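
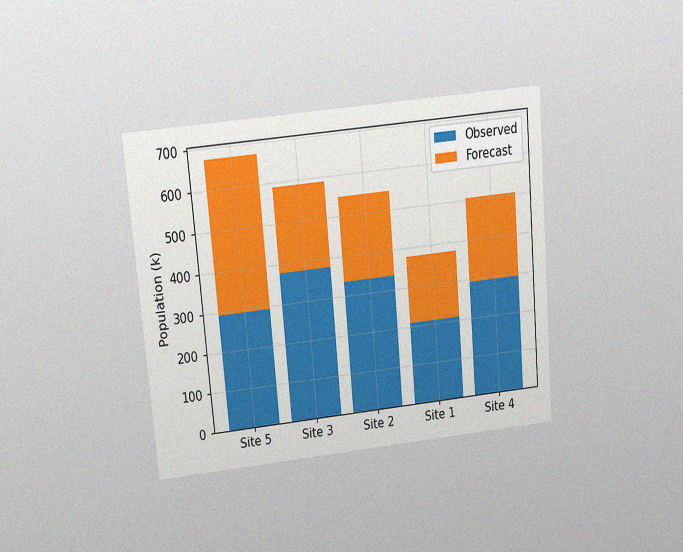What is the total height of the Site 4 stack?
504k

The chart is tilted about 5° counter-clockwise and viewed slightly from above, with some photo noise. The Site 4 stack's top reaches 504k on the y-axis.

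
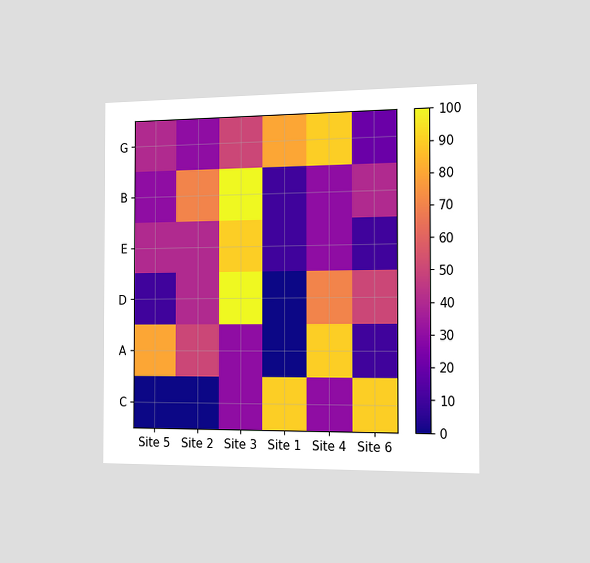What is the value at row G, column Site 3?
The chart is viewed slightly from the right. Matching cell (G, Site 3) against the colorbar gives 50.

50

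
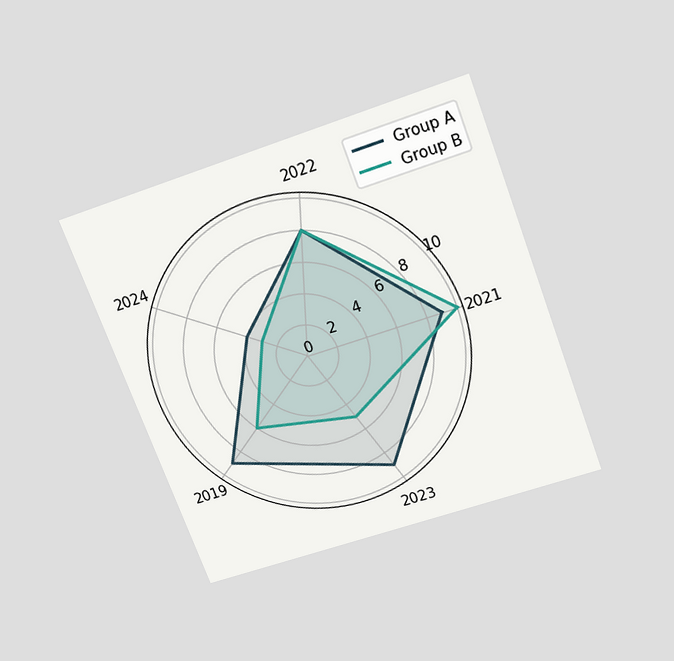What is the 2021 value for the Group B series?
10

The chart is tilted about 20° counter-clockwise and viewed slightly from above. On the 2021 axis, Group B reaches 10.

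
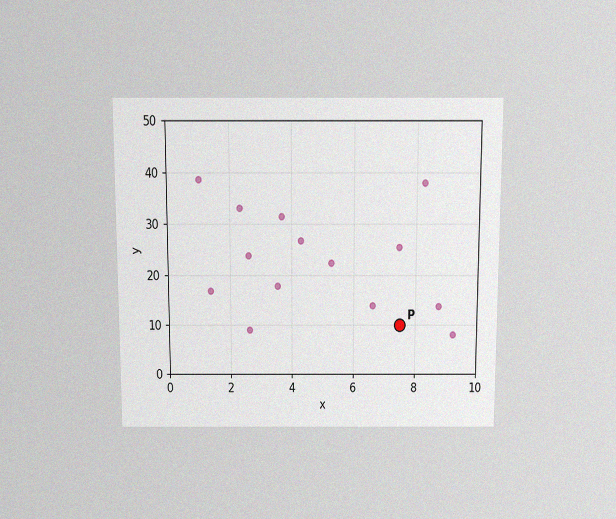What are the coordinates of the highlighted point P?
(7.5, 10)

The chart is viewed slightly from above, with some photo noise. Following the gridlines from P to each axis, P sits at (7.5, 10).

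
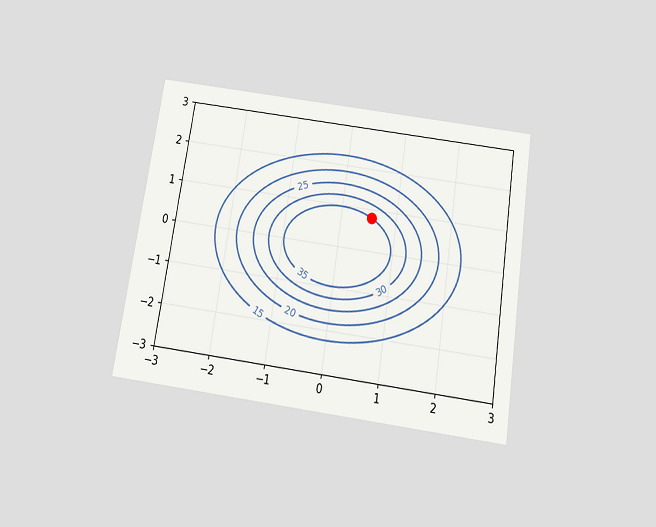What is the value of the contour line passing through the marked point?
The chart is tilted about 9° clockwise and viewed slightly from below. The marked point sits on the contour labelled 35.

35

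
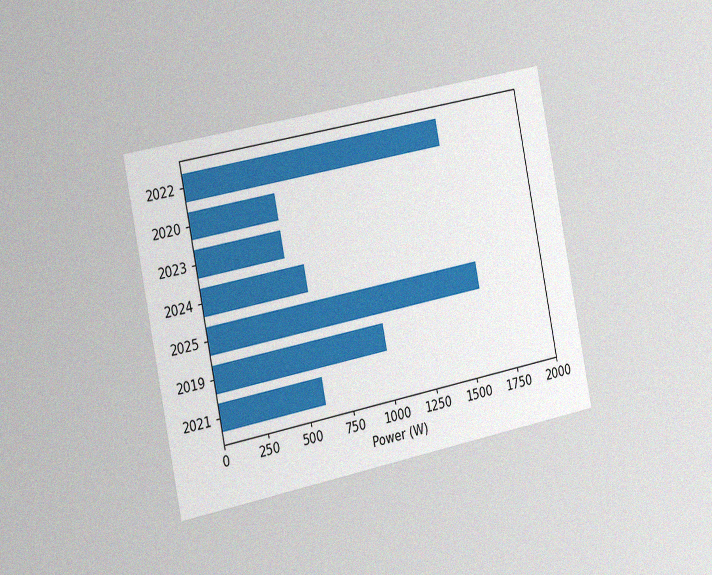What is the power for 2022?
1500W

The chart is tilted about 11° counter-clockwise and viewed slightly from the left, with some photo noise. Reading along the chart's x-axis, the 2022 bar reaches 1500W.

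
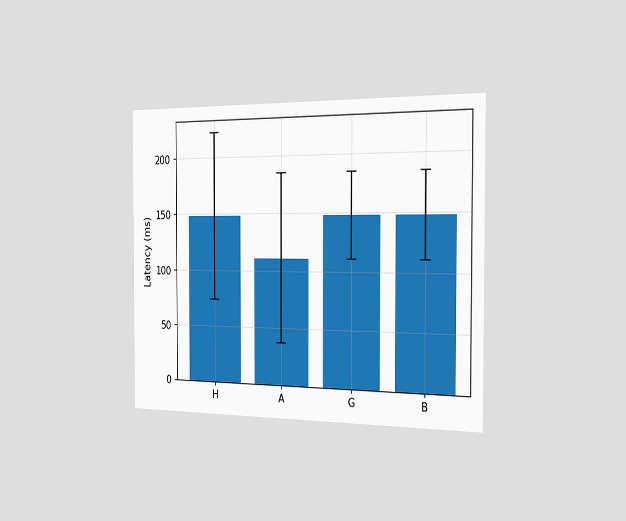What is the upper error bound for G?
The chart is viewed slightly from the right. The G bar's upper whisker reaches 185ms.

185ms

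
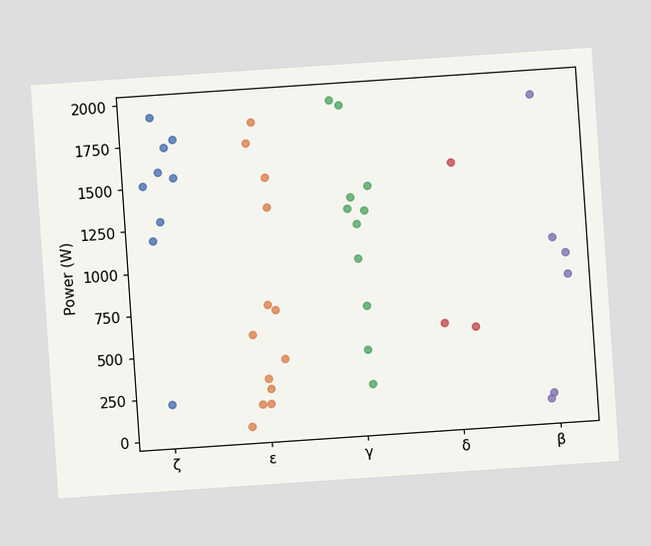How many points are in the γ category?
The chart is tilted about 4° counter-clockwise. Counting the markers in the γ column gives 11.

11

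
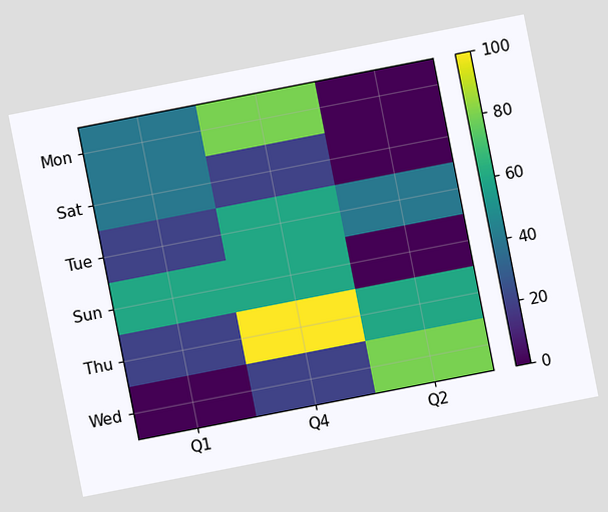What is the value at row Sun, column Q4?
The chart is tilted about 11° counter-clockwise. Matching cell (Sun, Q4) against the colorbar gives 60.

60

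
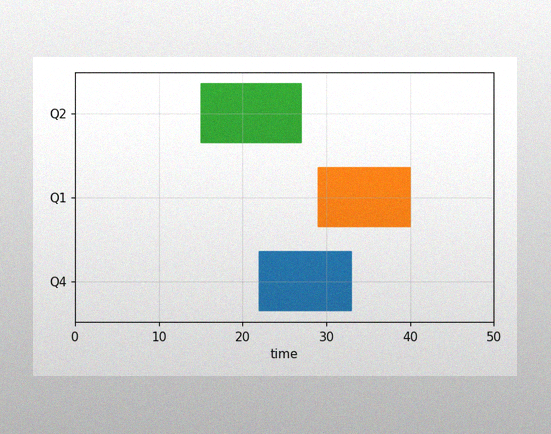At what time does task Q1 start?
29

The image has some photo noise and uneven lighting. The Q1 bar begins at t=29.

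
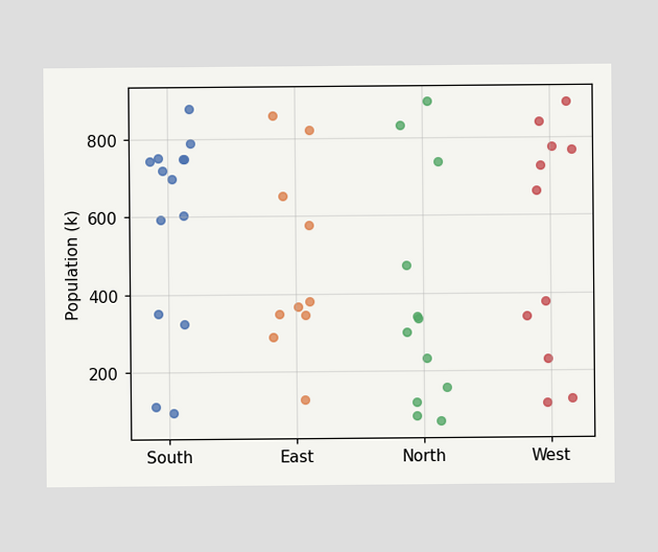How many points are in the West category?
Counting the markers in the West column gives 11.

11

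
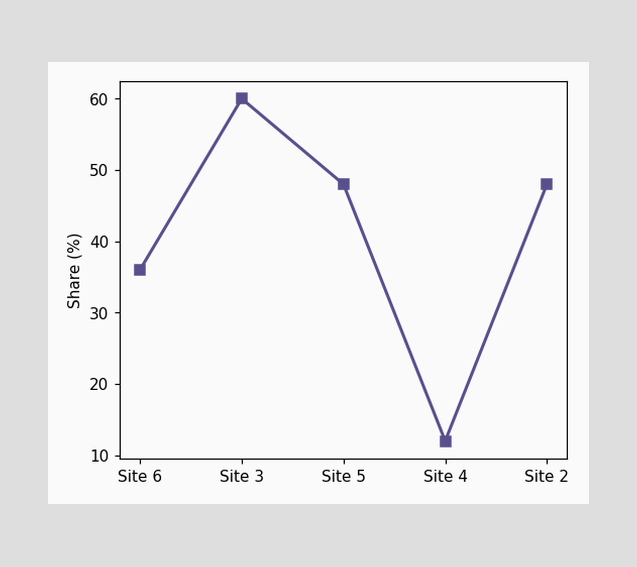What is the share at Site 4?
12%

At Site 4, the line is at 12%.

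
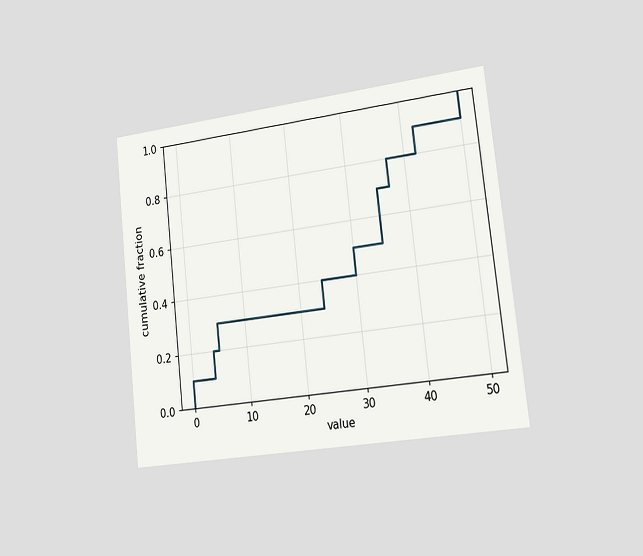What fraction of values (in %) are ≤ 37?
80%

The chart is tilted about 6° counter-clockwise and viewed slightly from the right. At x=37 the ECDF step is at 80%.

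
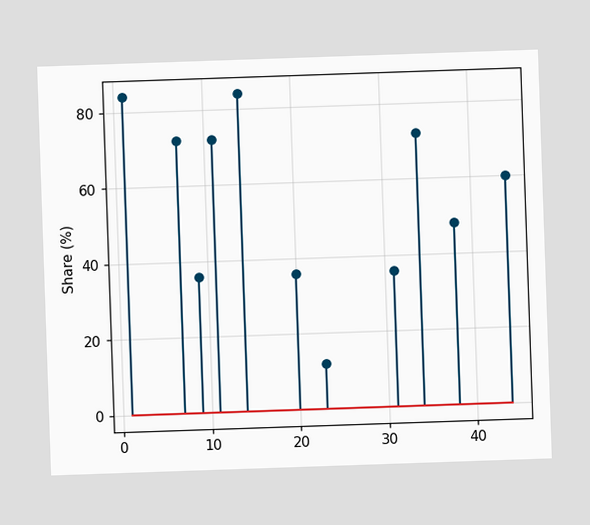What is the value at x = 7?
72%

The stem at x=7 reaches 72%.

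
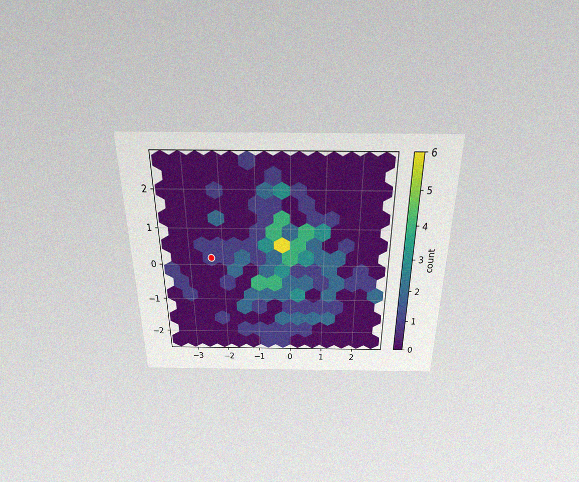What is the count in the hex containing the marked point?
1

The chart is viewed slightly from above, with some photo noise. The marked hex reads 1 on the colorbar.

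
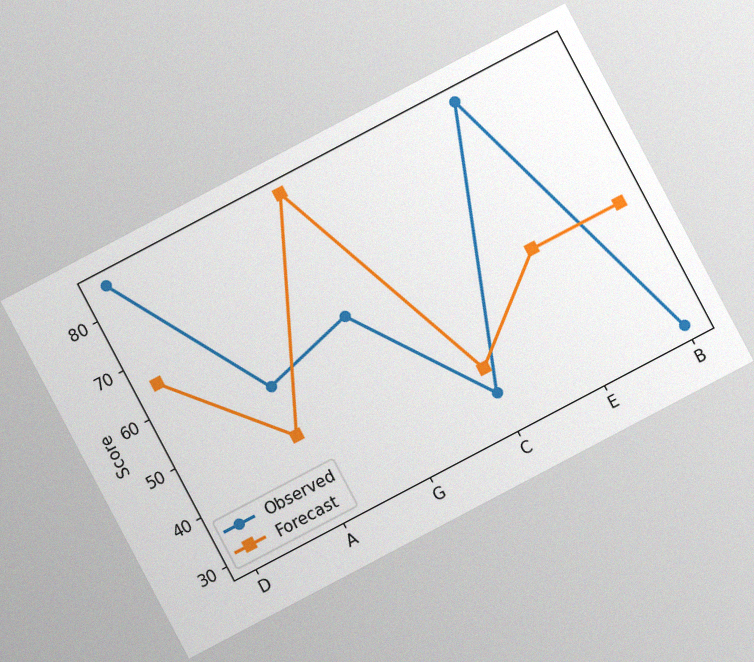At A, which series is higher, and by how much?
Observed, by 10

The chart is tilted about 28° counter-clockwise, with some photo noise. At A, Observed sits above the other line by 10.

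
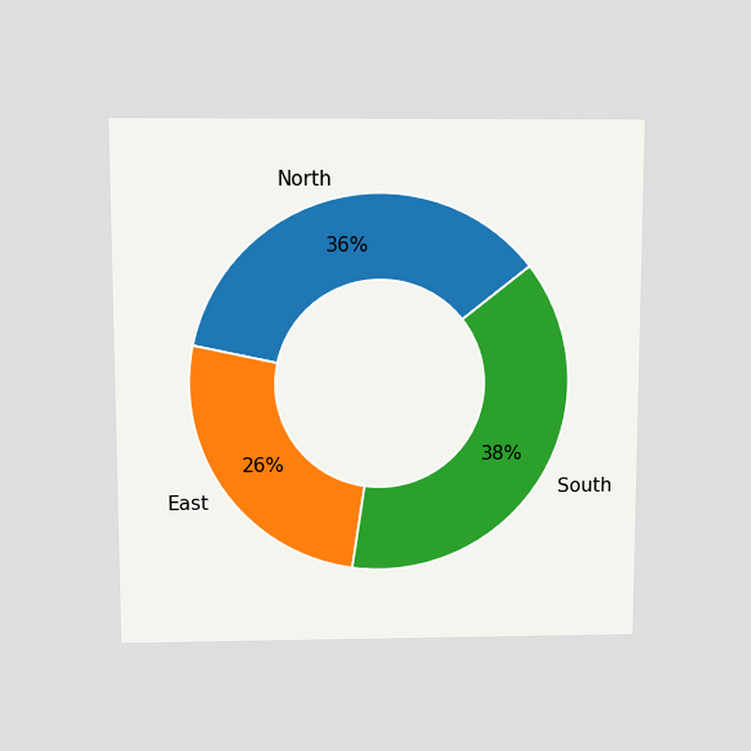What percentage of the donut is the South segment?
38%

The chart is viewed slightly from above. The South segment takes up 38% of the ring.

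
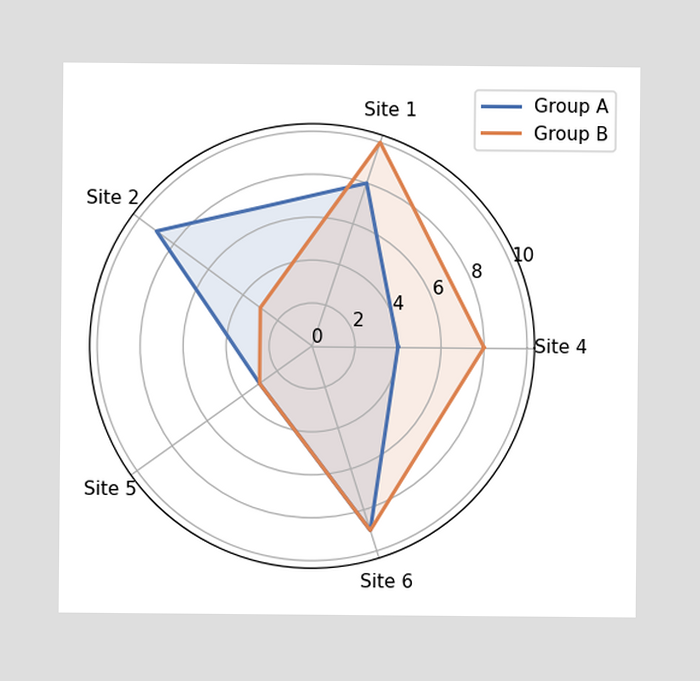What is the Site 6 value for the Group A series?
On the Site 6 axis, Group A reaches 9.

9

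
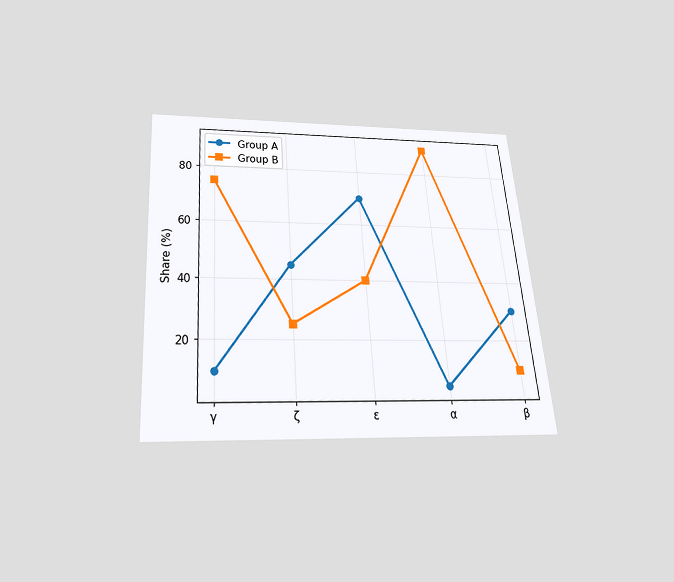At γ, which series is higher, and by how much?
The chart is tilted about 4° counter-clockwise and viewed slightly from below. At γ, Group B sits above the other line by 65%.

Group B, by 65%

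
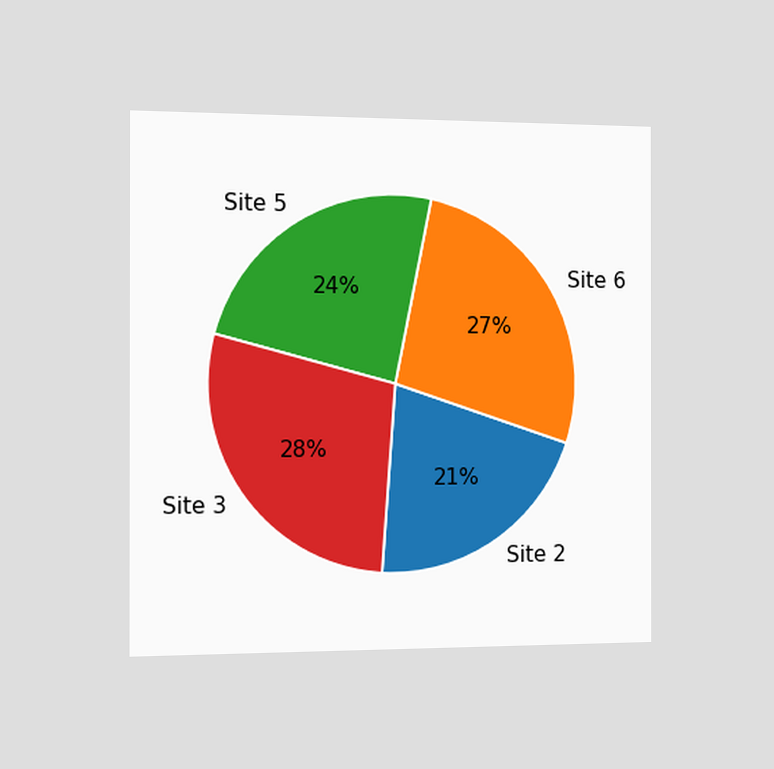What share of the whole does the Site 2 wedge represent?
21%

The chart is viewed slightly from the left. The Site 2 slice takes up 21% of the pie.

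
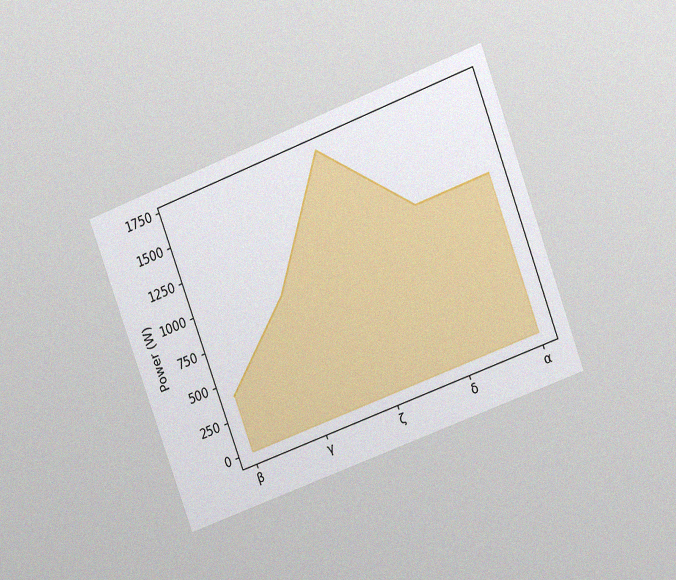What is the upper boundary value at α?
1100W

The chart is tilted about 21° counter-clockwise and viewed at a slight angle, with some photo noise. At α the upper boundary is at 1100W.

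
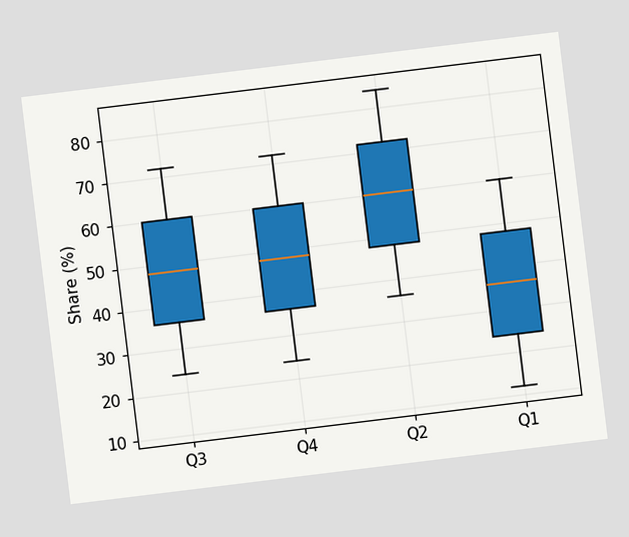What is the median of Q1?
The chart is tilted about 7° counter-clockwise. The median line in the Q1 box sits at 36%.

36%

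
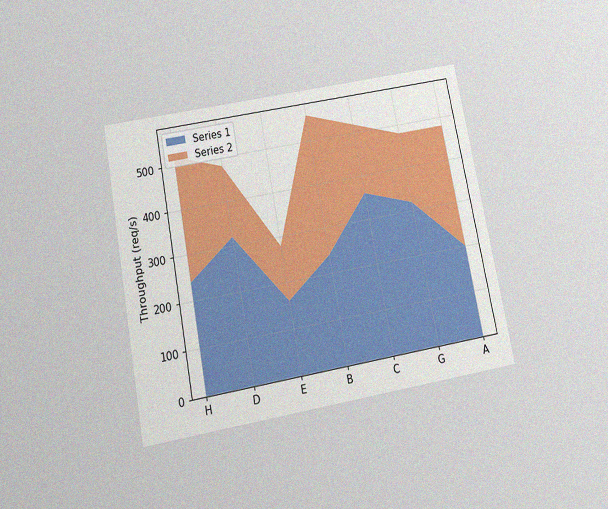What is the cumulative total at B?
The chart is tilted about 11° counter-clockwise and viewed slightly from below, with some photo noise. The stacked total at B reaches 560req/s.

560req/s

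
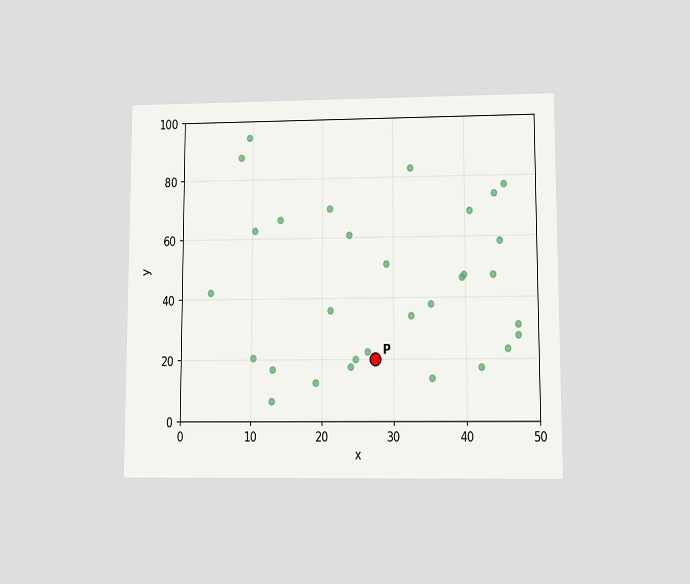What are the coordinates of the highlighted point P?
(27.5, 20)

The chart is viewed at a slight angle. Following the gridlines from P to each axis, P sits at (27.5, 20).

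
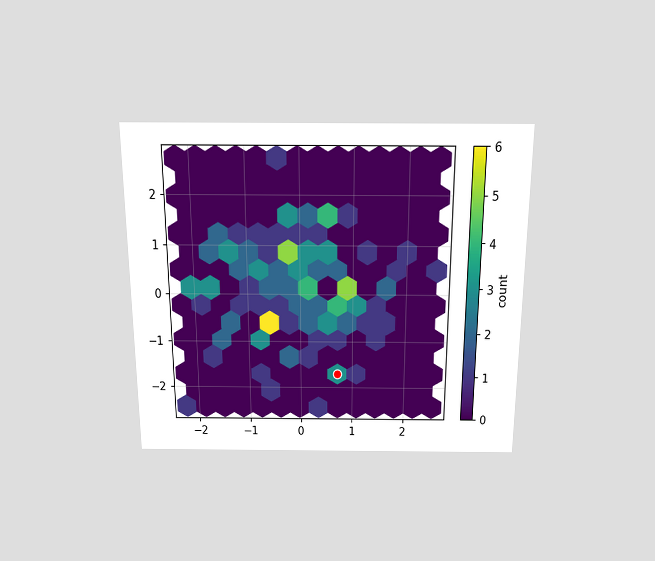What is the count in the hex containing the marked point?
The chart is viewed slightly from above. The marked hex reads 3 on the colorbar.

3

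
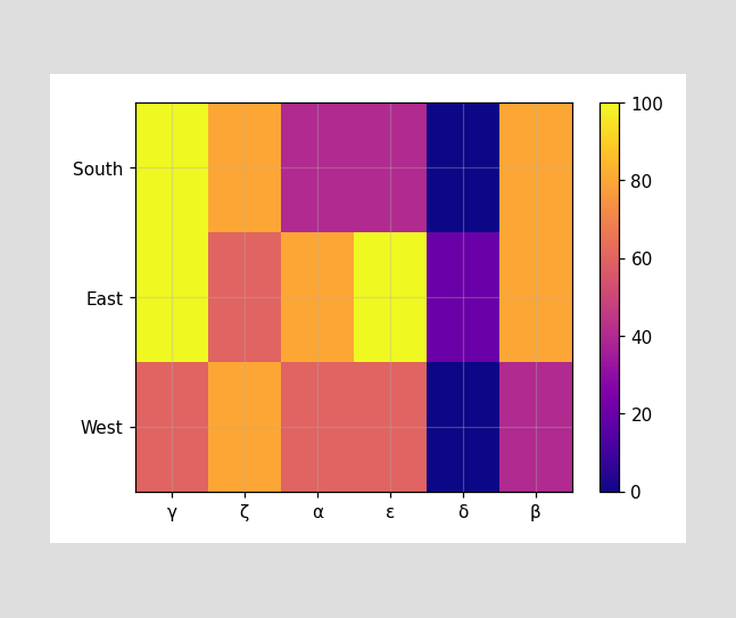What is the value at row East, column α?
Matching cell (East, α) against the colorbar gives 80.

80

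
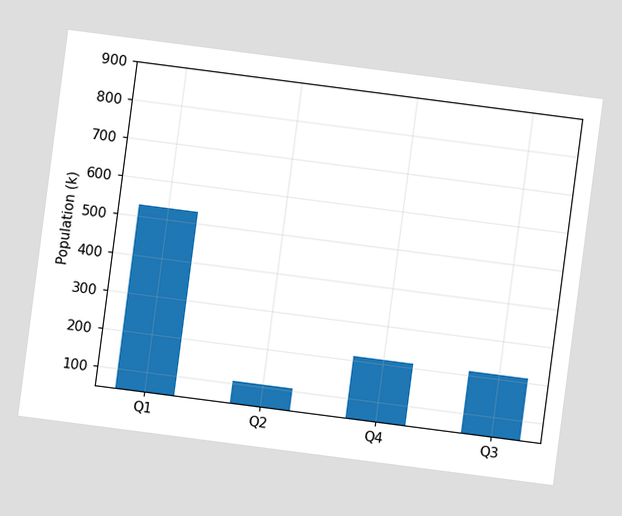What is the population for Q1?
530k

The chart is tilted about 7° clockwise. Reading along the chart's y-axis, the Q1 bar reaches 530k.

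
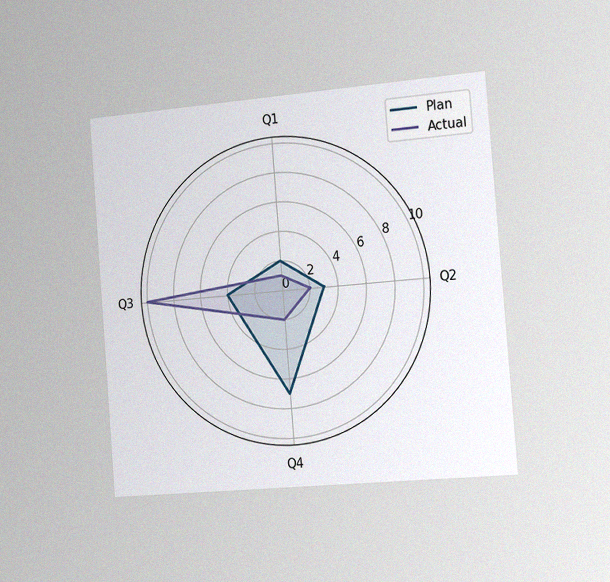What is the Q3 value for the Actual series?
10

The chart is tilted about 4° counter-clockwise and viewed slightly from the right, with some photo noise. On the Q3 axis, Actual reaches 10.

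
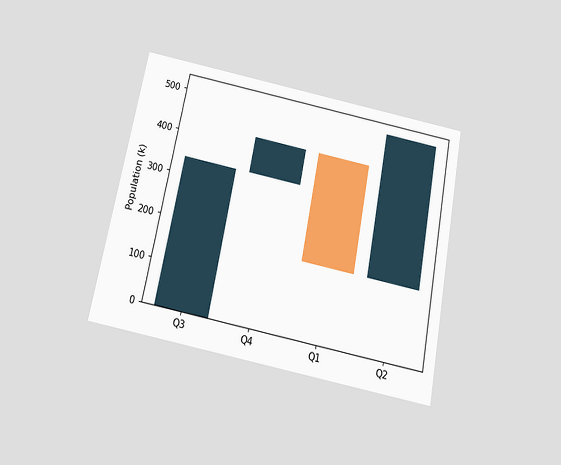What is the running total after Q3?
The chart is tilted about 11° clockwise and viewed slightly from below. After Q3 the running total reaches 340k.

340k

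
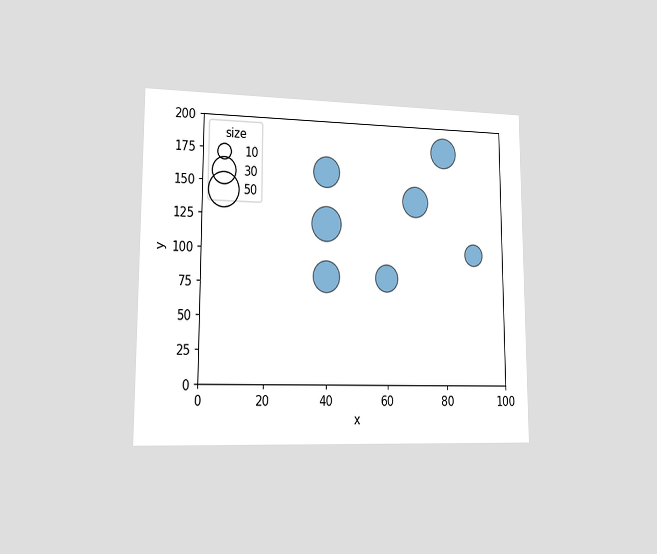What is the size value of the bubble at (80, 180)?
The chart is viewed slightly from the left. Matching the bubble at (80, 180) against the size legend gives 40.

40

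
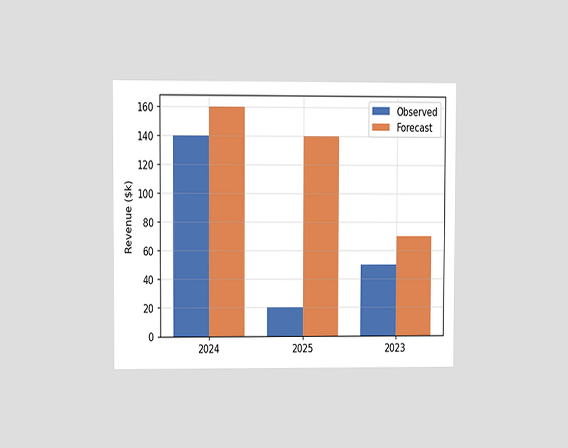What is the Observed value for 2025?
The chart is viewed at a slight angle. The Observed bar at 2025 reaches $20k on the y-axis.

$20k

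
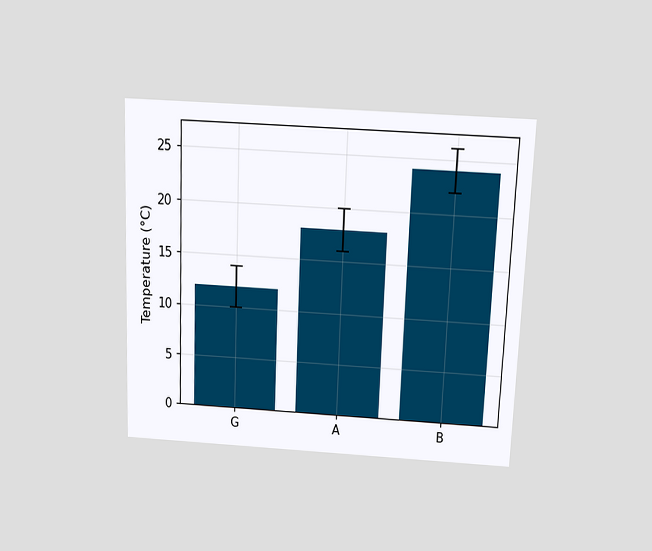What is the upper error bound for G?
14°C

The chart is tilted about 2° clockwise and viewed slightly from above. The G bar's upper whisker reaches 14°C.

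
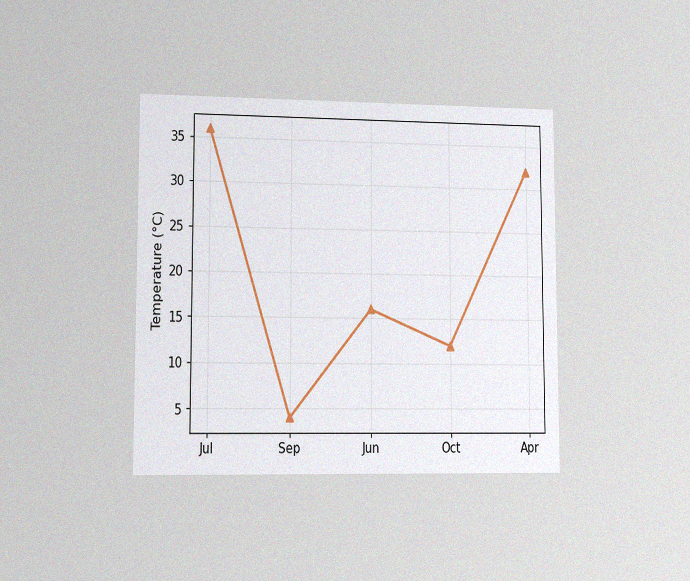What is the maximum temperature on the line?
36°C

The chart is viewed at a slight angle, with some photo noise. The highest point is at Jul, and reading across to the y-axis gives 36°C.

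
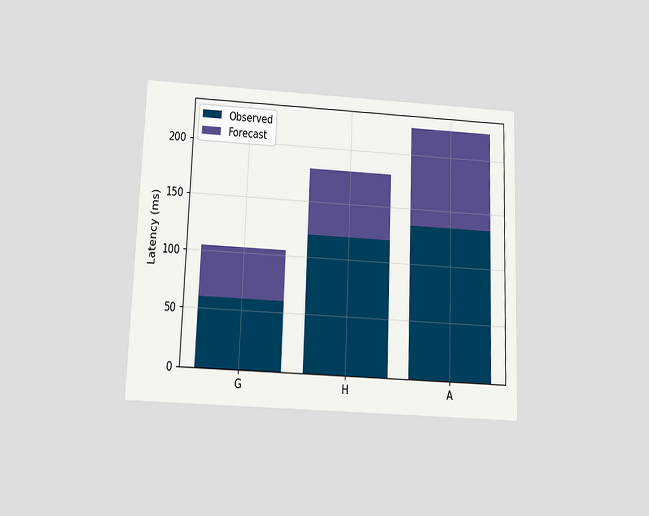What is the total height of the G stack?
105ms

The chart is tilted about 2° clockwise and viewed slightly from below. The G stack's top reaches 105ms on the y-axis.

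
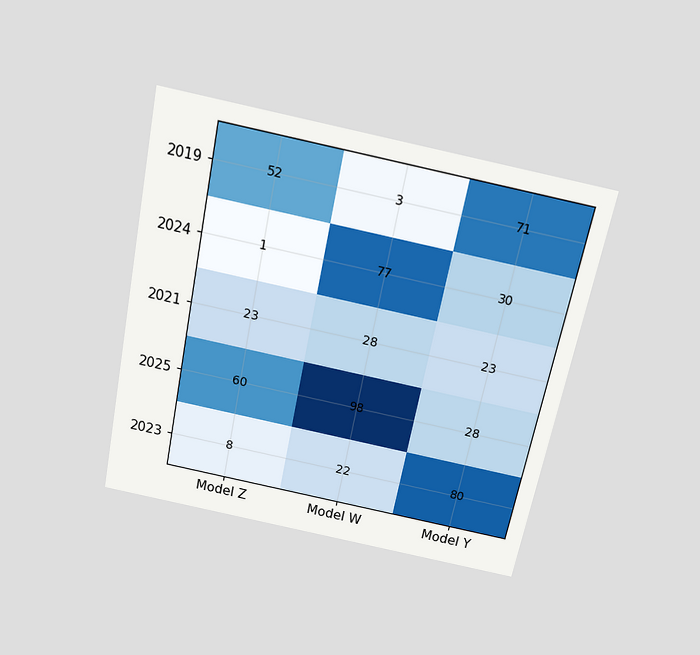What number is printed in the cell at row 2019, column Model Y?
71

The chart is tilted about 12° clockwise and viewed slightly from above. The (2019, Model Y) cell reads 71.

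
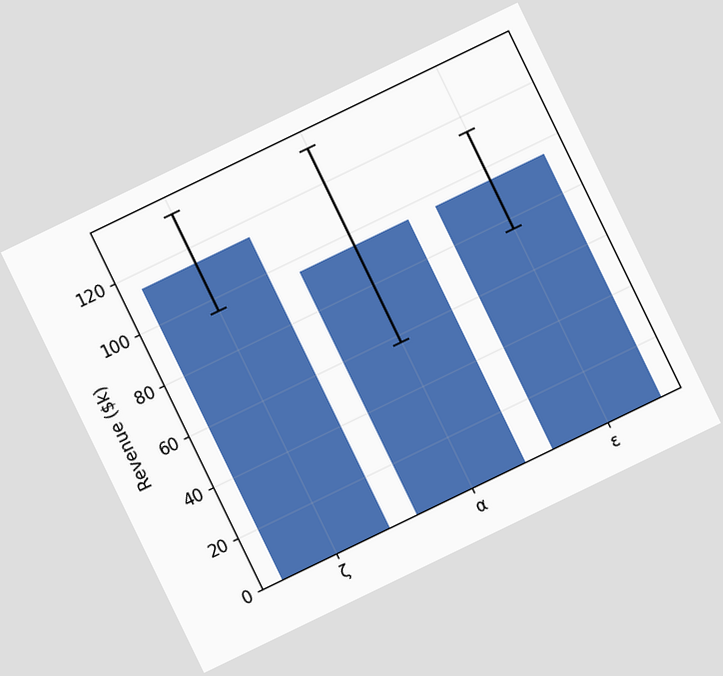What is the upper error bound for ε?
$114k

The chart is tilted about 26° counter-clockwise. The ε bar's upper whisker reaches $114k.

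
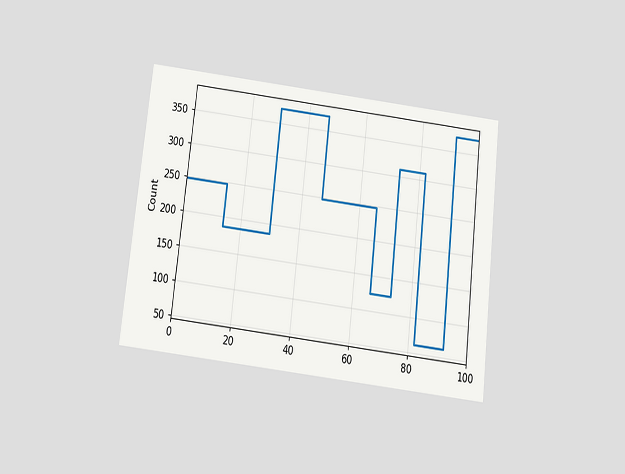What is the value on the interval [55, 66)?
The chart is tilted about 7° clockwise and viewed slightly from below. On [55, 66) the step sits at 248.

248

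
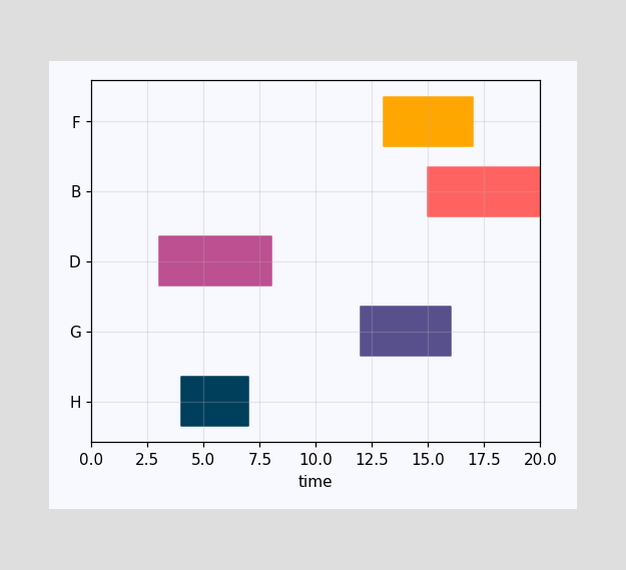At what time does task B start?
15

The B bar begins at t=15.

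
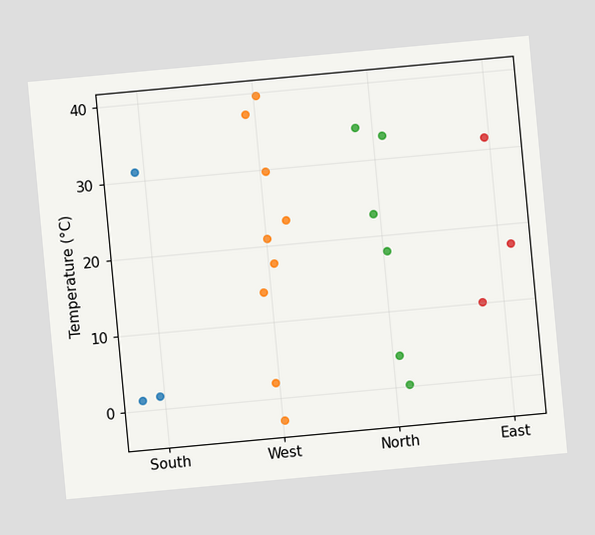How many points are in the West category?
9

The chart is tilted about 5° counter-clockwise. Counting the markers in the West column gives 9.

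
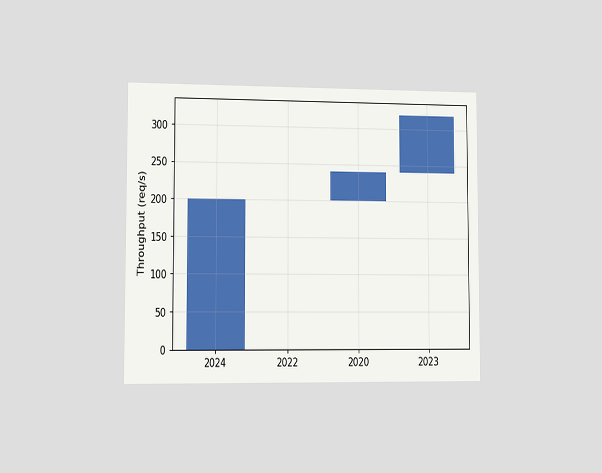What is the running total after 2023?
The chart is viewed slightly from the left. After 2023 the running total reaches 320req/s.

320req/s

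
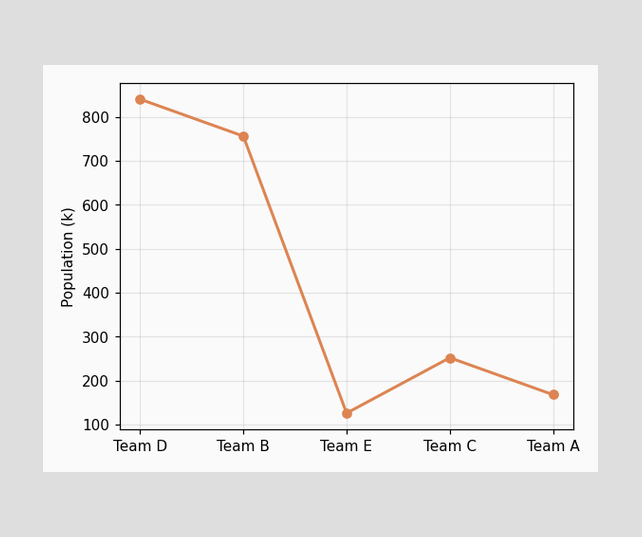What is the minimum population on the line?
The lowest point is at Team E, and reading across to the y-axis gives 126k.

126k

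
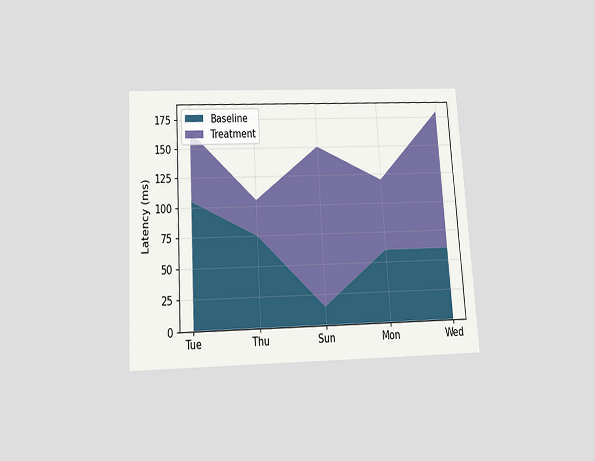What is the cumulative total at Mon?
The chart is tilted about 3° counter-clockwise and viewed slightly from below. The stacked total at Mon reaches 120ms.

120ms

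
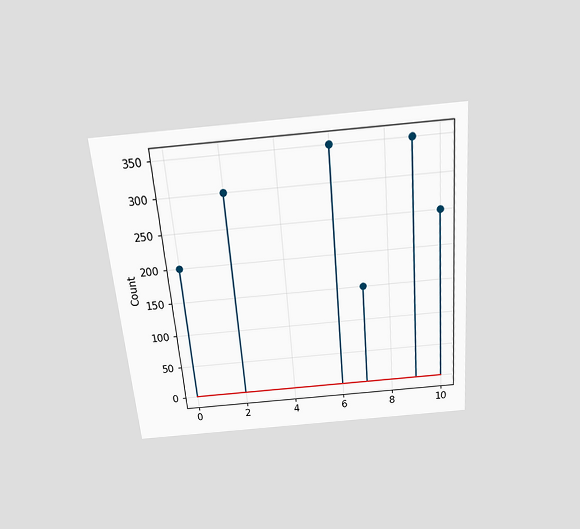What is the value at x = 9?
350

The chart is tilted about 5° counter-clockwise and viewed slightly from above. The stem at x=9 reaches 350.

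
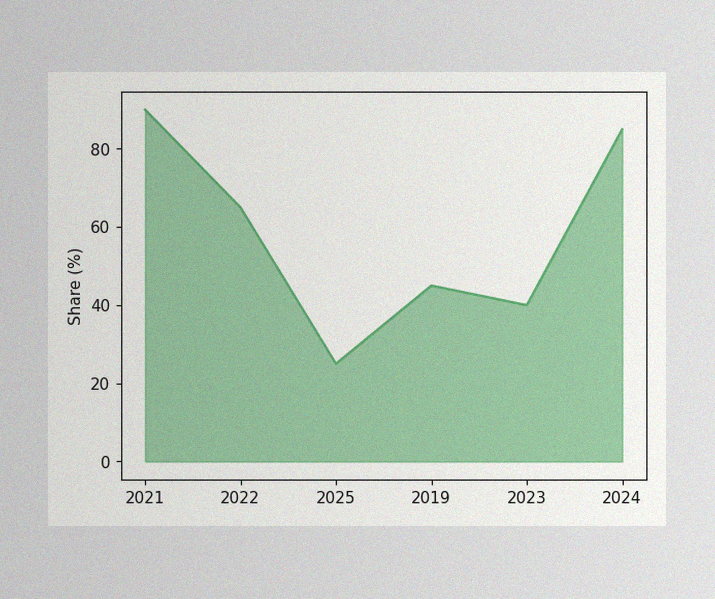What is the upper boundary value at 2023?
40%

The image has some photo noise and uneven lighting. At 2023 the upper boundary is at 40%.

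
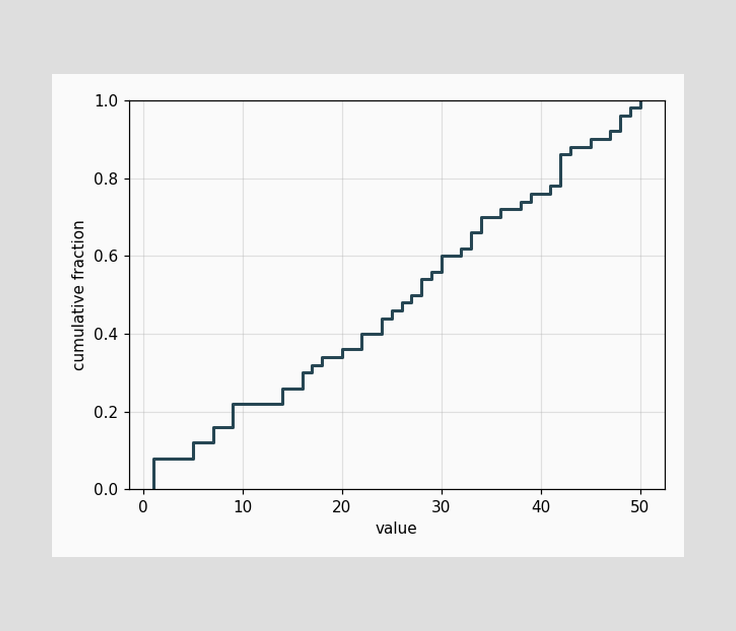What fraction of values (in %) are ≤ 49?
At x=49 the ECDF step is at 98%.

98%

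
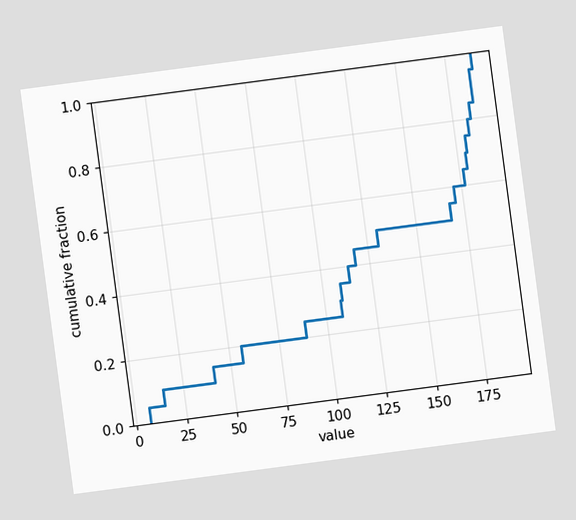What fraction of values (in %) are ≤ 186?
95%

The chart is tilted about 8° counter-clockwise. At x=186 the ECDF step is at 95%.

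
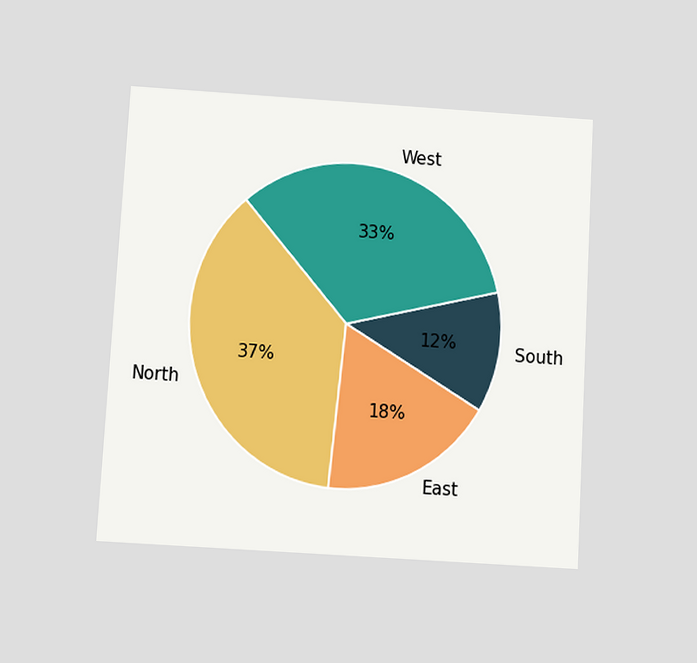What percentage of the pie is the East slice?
18%

The chart is tilted about 3° clockwise and viewed slightly from below. The East slice takes up 18% of the pie.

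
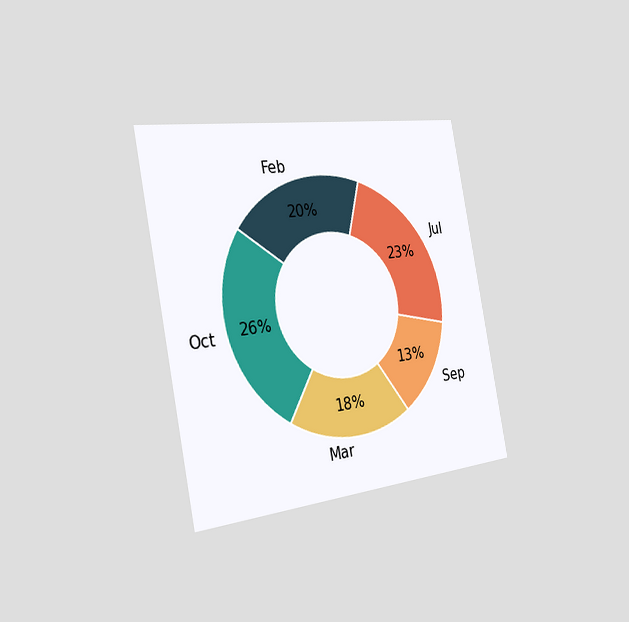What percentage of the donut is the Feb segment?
The chart is tilted about 11° counter-clockwise and viewed slightly from the left. The Feb segment takes up 20% of the ring.

20%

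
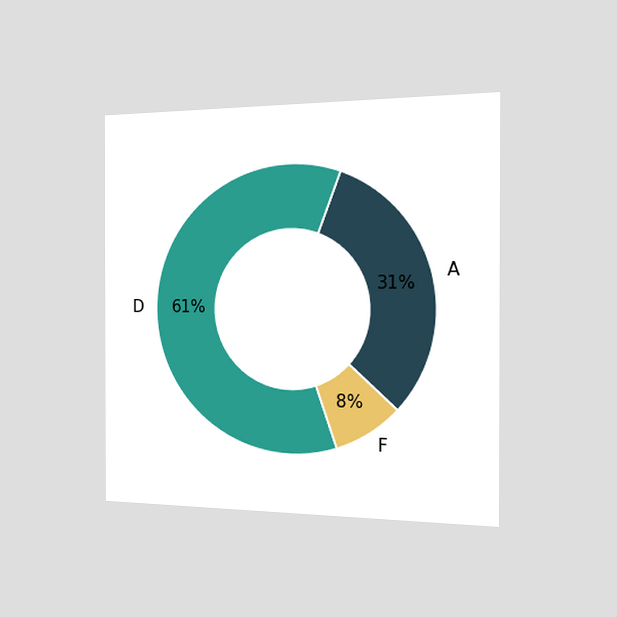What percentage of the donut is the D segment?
61%

The chart is viewed slightly from the right. The D segment takes up 61% of the ring.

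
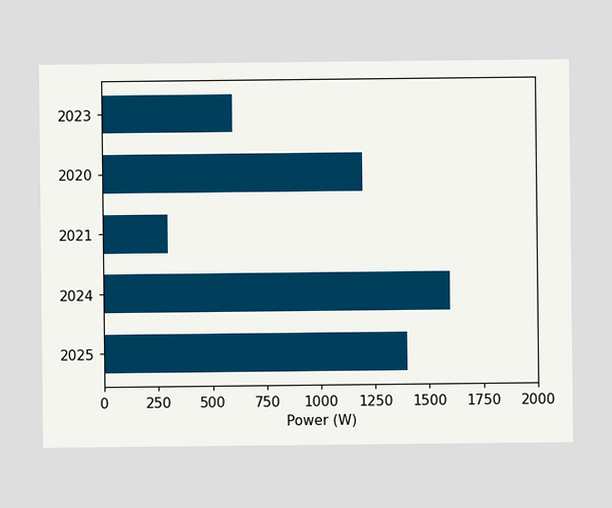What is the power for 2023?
600W

Reading along the chart's x-axis, the 2023 bar reaches 600W.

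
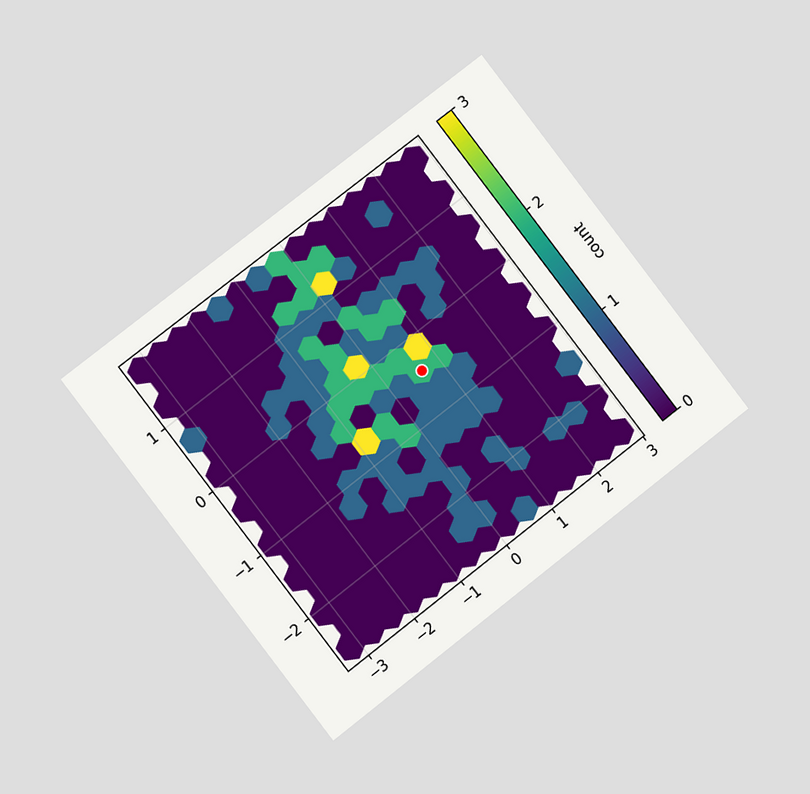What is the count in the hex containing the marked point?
2

The chart is tilted about 38° counter-clockwise and viewed at a slight angle. The marked hex reads 2 on the colorbar.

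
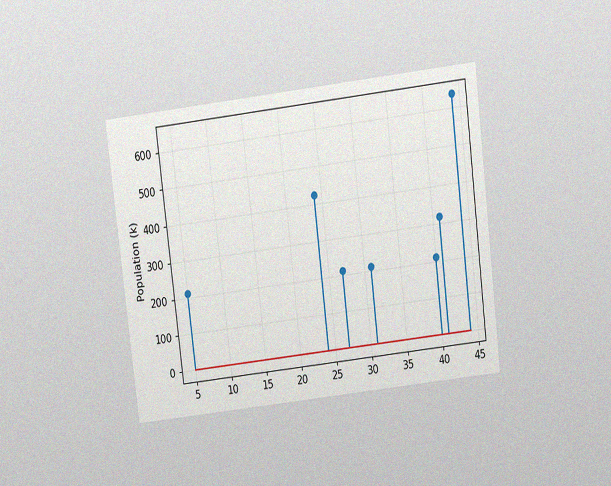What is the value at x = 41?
318k

The chart is tilted about 7° counter-clockwise and viewed at a slight angle, with some photo noise. The stem at x=41 reaches 318k.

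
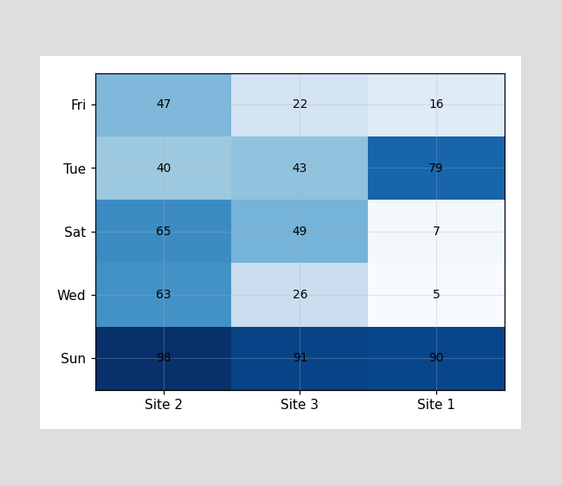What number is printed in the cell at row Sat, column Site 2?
The (Sat, Site 2) cell reads 65.

65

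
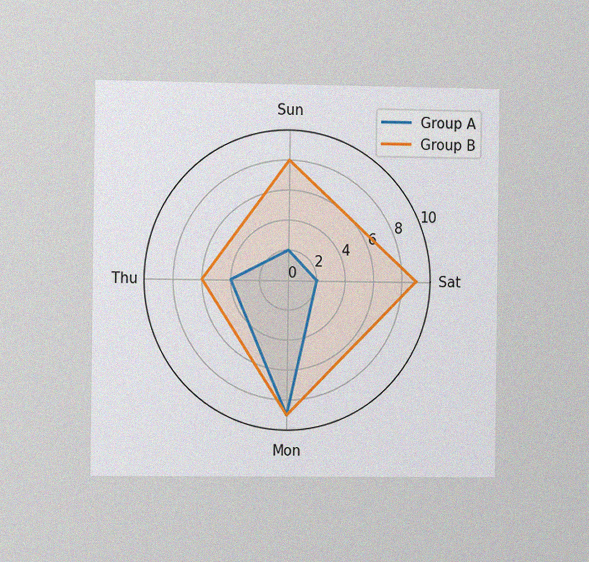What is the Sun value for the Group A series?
The chart is viewed slightly from the left, with some photo noise. On the Sun axis, Group A reaches 2.

2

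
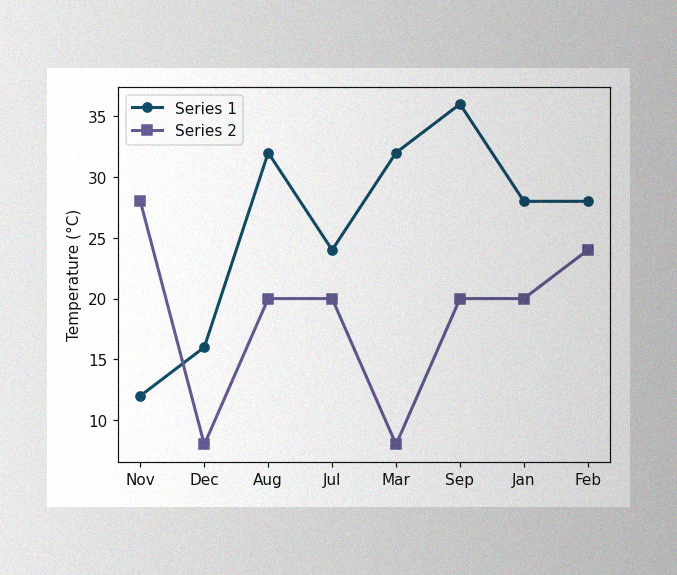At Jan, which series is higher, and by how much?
Series 1, by 8°C

The image has some photo noise and uneven lighting. At Jan, Series 1 sits above the other line by 8°C.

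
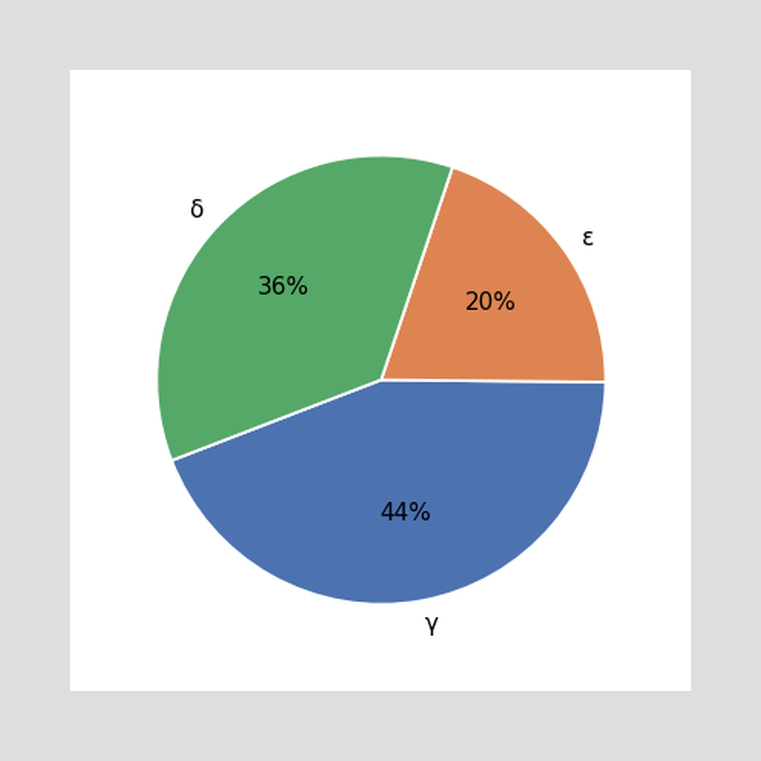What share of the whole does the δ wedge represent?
36%

The δ slice takes up 36% of the pie.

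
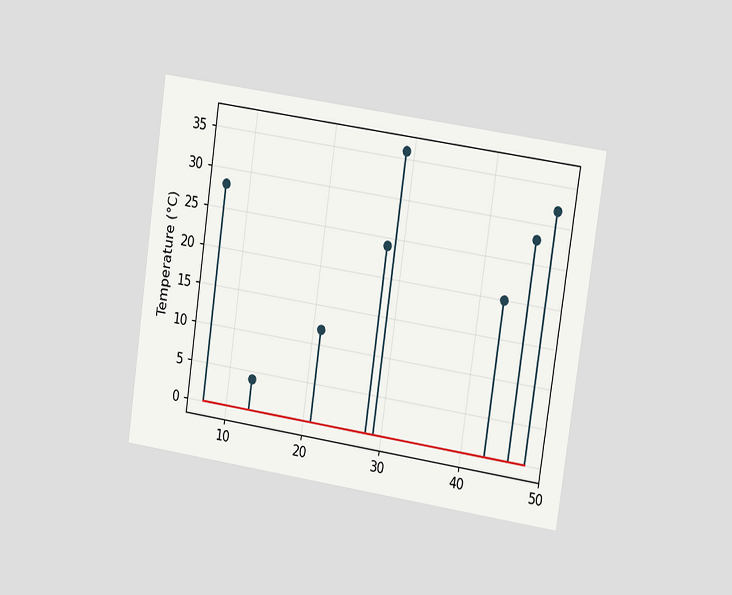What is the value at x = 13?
The chart is tilted about 8° clockwise and viewed slightly from the right. The stem at x=13 reaches 4°C.

4°C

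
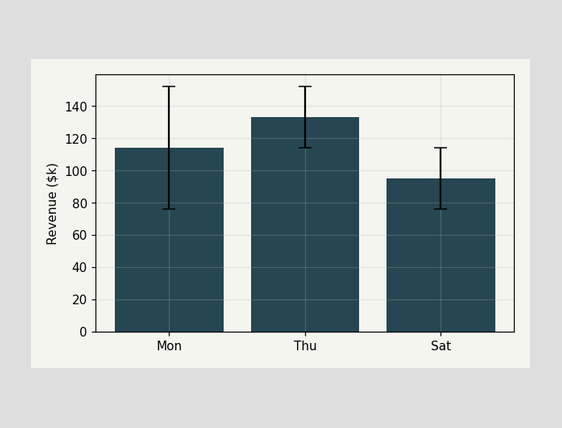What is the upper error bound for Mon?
The Mon bar's upper whisker reaches $152k.

$152k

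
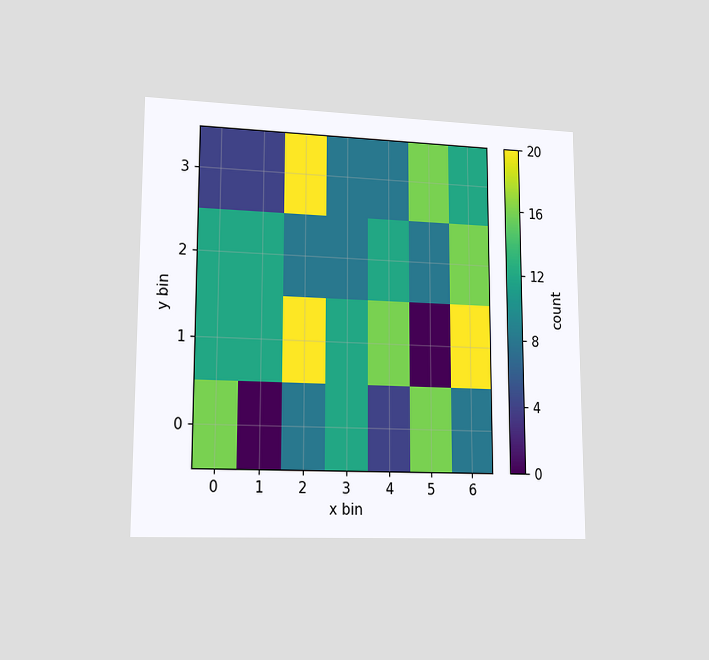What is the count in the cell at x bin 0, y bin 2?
The chart is viewed slightly from the left. Matching the cell (0, 2) against the colorbar gives 12.

12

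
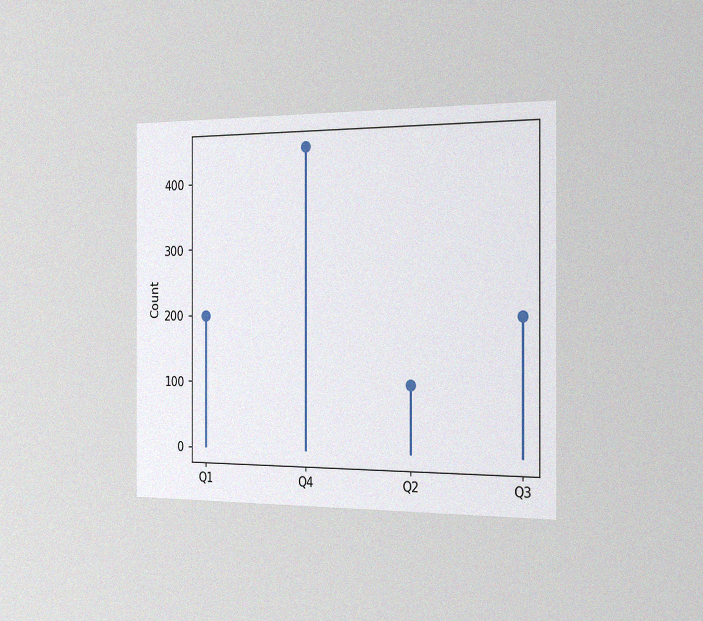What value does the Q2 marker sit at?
100

The chart is viewed slightly from the right, with some photo noise. The Q2 marker sits at 100.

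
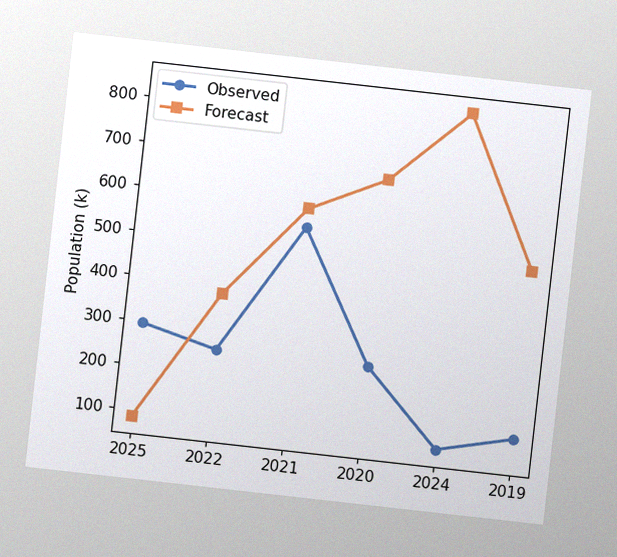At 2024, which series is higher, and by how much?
Forecast, by 756k

The chart is tilted about 6° clockwise, with some photo noise. At 2024, Forecast sits above the other line by 756k.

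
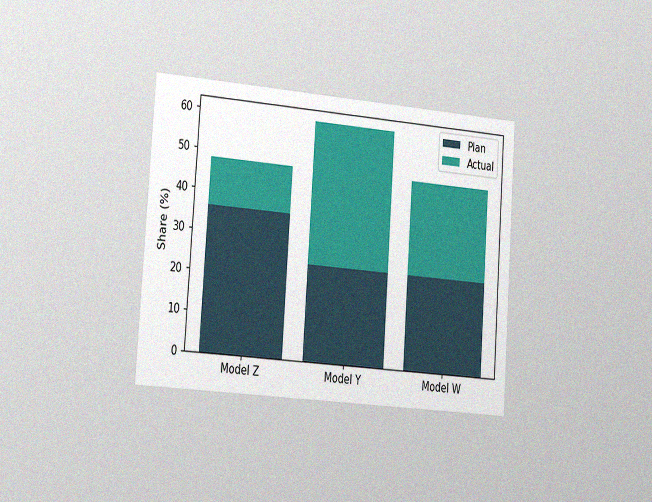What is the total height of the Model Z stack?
48%

The chart is tilted about 4° clockwise and viewed slightly from the left, with some photo noise. The Model Z stack's top reaches 48% on the y-axis.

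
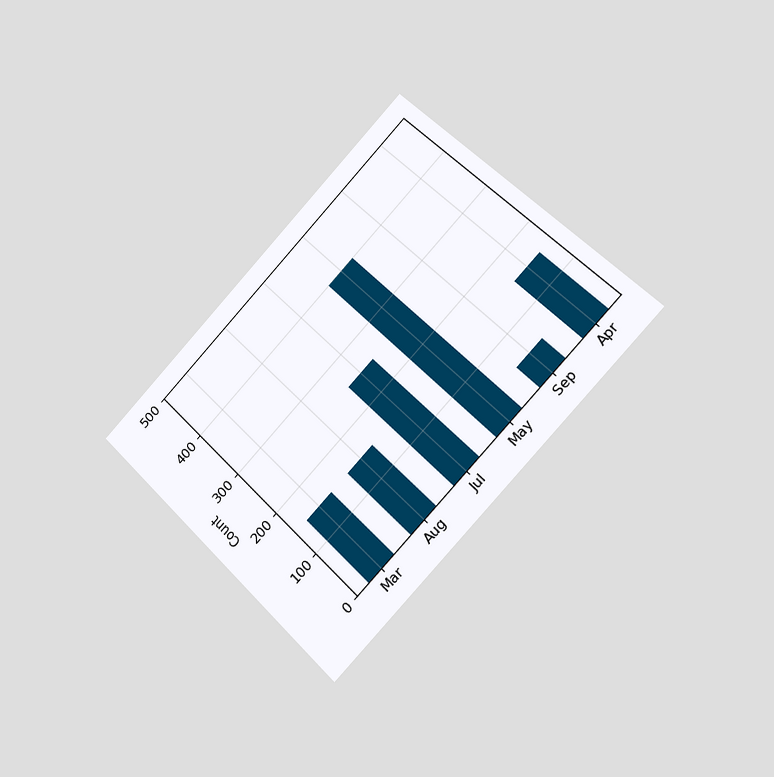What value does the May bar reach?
400

The chart is tilted about 45° counter-clockwise and viewed slightly from the right. Reading along the chart's y-axis, the May bar reaches 400.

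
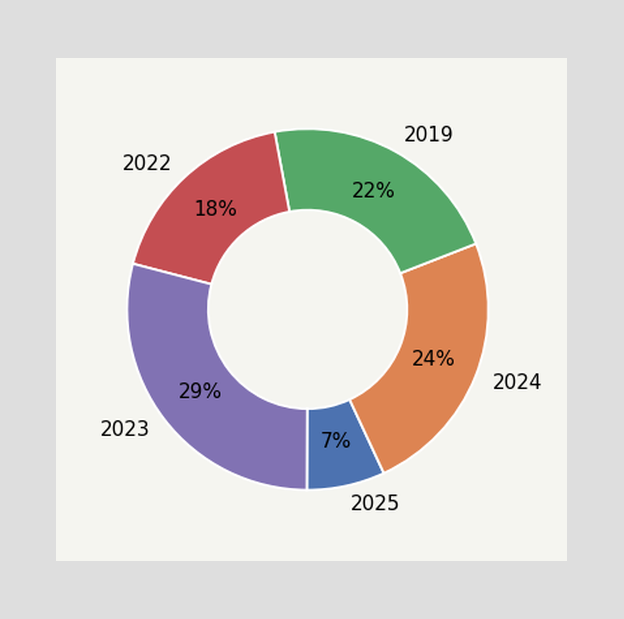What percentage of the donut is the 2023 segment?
29%

The 2023 segment takes up 29% of the ring.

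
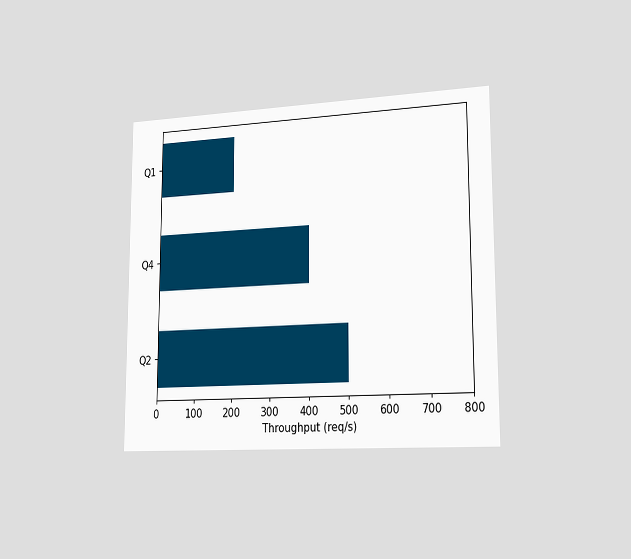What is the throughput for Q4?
The chart is viewed slightly from the right. Reading along the chart's x-axis, the Q4 bar reaches 400req/s.

400req/s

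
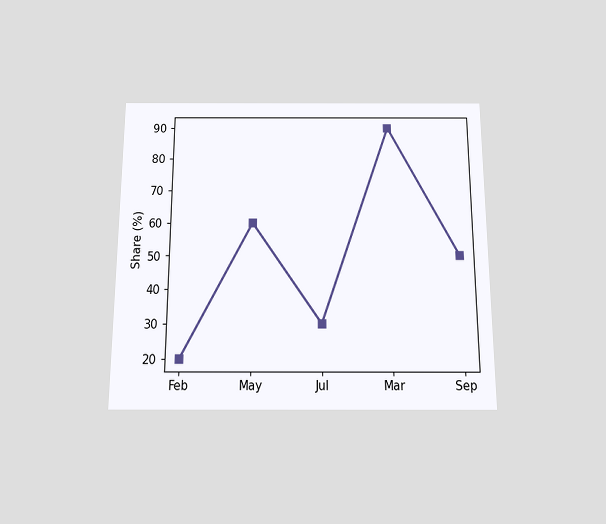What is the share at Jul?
30%

The chart is viewed slightly from below. At Jul, the line is at 30%.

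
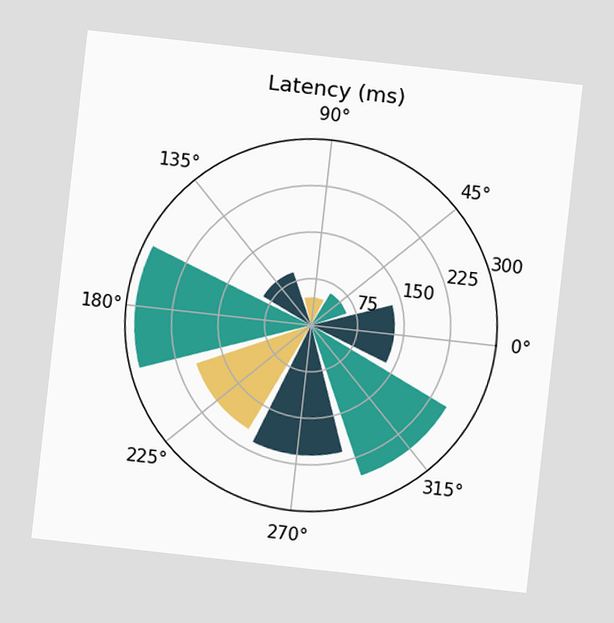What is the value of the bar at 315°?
The chart is tilted about 6° clockwise. The bar at 315° reaches 255ms on the radial axis.

255ms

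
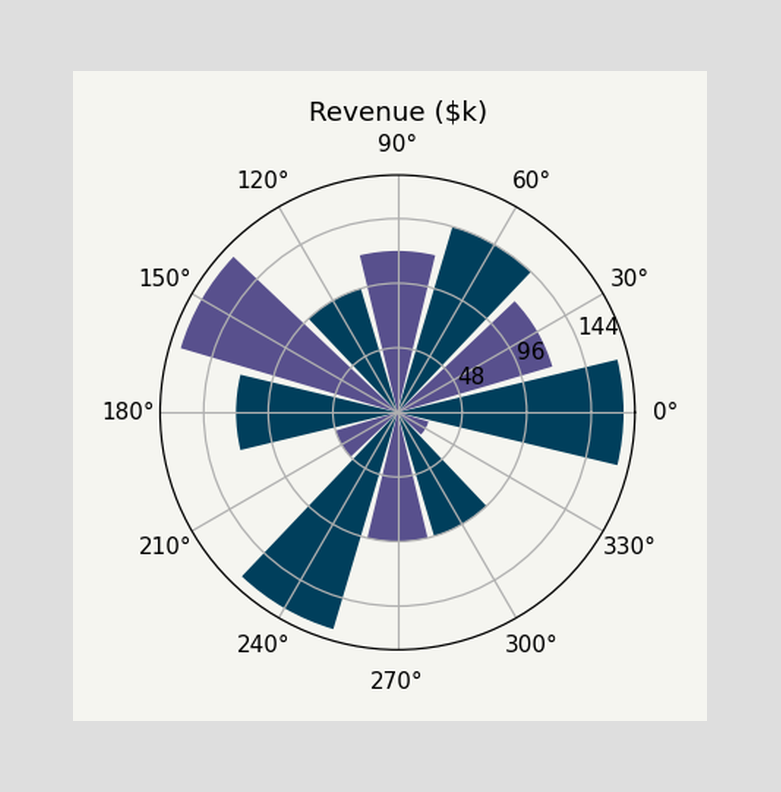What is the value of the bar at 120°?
The bar at 120° reaches $96k on the radial axis.

$96k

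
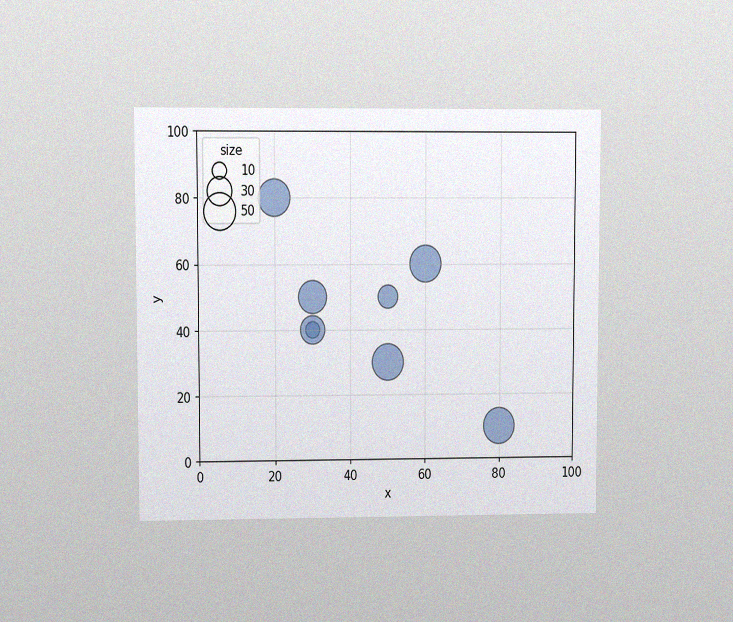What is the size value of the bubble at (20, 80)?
The chart is viewed at a slight angle, with some photo noise. Matching the bubble at (20, 80) against the size legend gives 50.

50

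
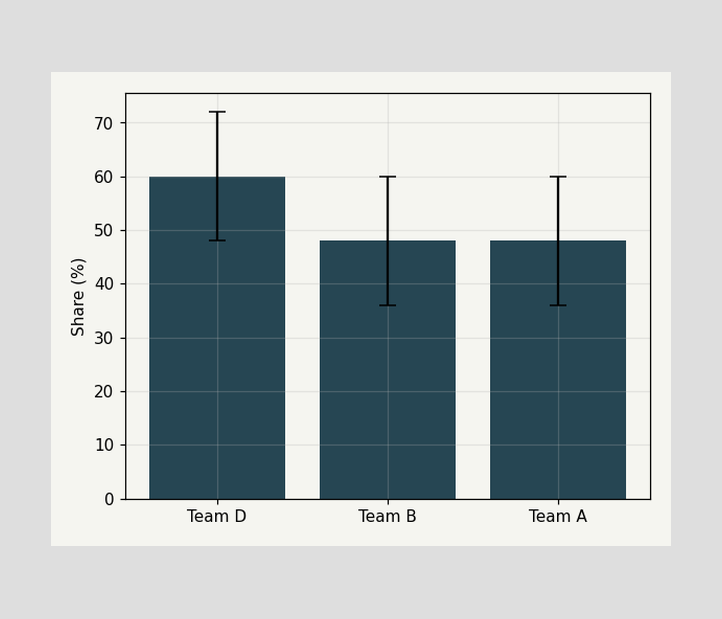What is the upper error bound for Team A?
60%

The Team A bar's upper whisker reaches 60%.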